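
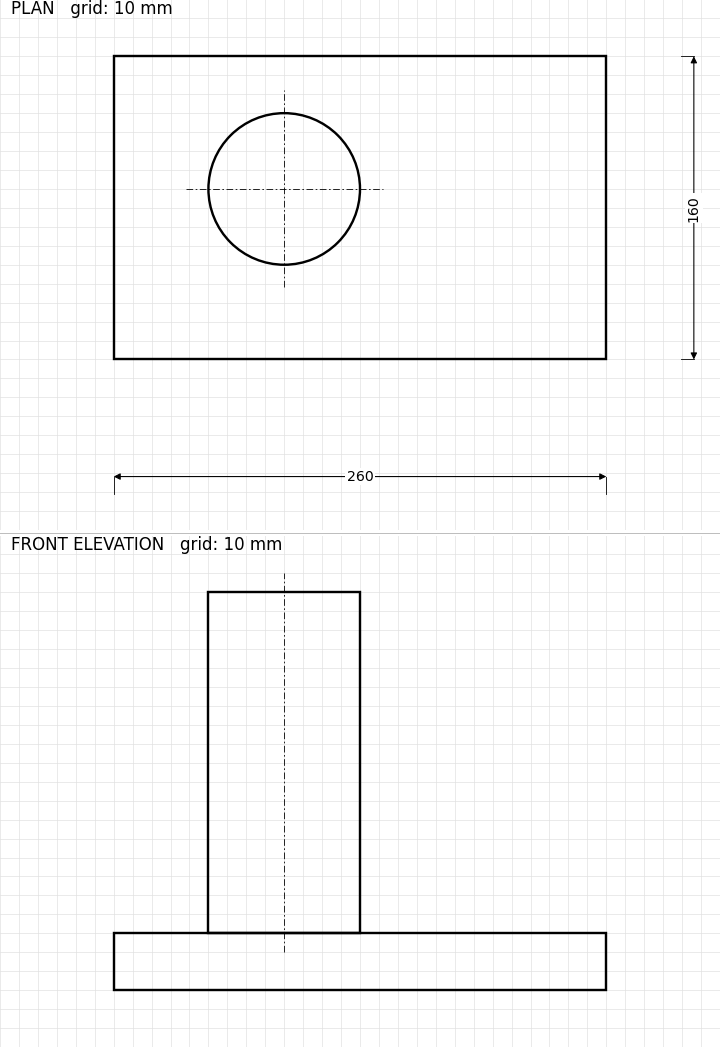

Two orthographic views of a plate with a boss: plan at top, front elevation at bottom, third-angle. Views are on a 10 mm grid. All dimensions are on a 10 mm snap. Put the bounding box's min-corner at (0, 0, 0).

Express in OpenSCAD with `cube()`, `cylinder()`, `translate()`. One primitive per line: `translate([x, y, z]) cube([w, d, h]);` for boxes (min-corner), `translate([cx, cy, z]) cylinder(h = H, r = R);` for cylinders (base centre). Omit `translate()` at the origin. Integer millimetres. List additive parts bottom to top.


cube([260, 160, 30]);
translate([90, 90, 30]) cylinder(h = 180, r = 40);


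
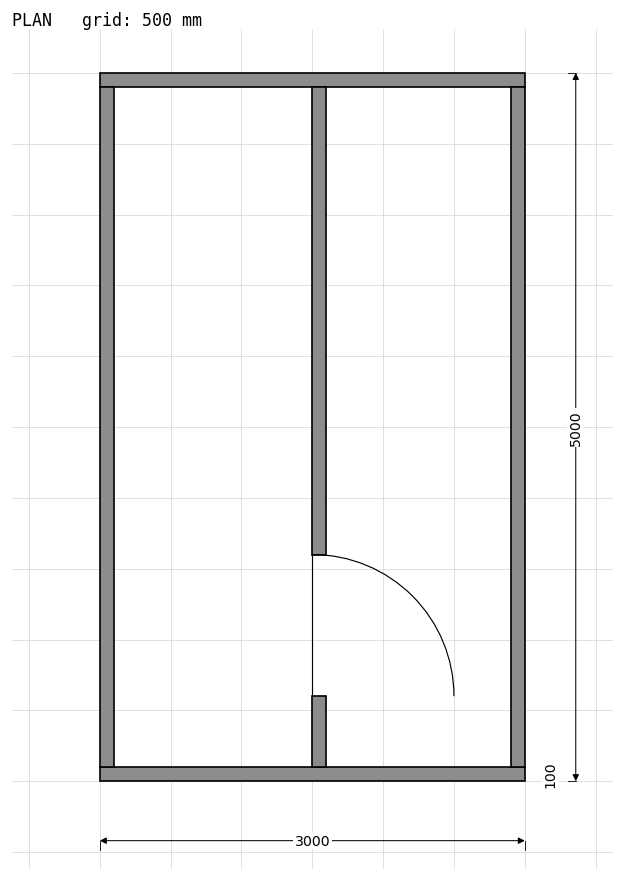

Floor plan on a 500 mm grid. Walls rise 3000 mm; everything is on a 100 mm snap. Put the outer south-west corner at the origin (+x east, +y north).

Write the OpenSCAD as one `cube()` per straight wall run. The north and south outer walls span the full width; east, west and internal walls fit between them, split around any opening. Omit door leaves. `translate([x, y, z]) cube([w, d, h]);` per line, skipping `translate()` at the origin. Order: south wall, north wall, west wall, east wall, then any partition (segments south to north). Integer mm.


cube([3000, 100, 3000]);
translate([0, 4900, 0]) cube([3000, 100, 3000]);
translate([0, 100, 0]) cube([100, 4800, 3000]);
translate([2900, 100, 0]) cube([100, 4800, 3000]);
translate([1500, 100, 0]) cube([100, 500, 3000]);
translate([1500, 1600, 0]) cube([100, 3300, 3000]);


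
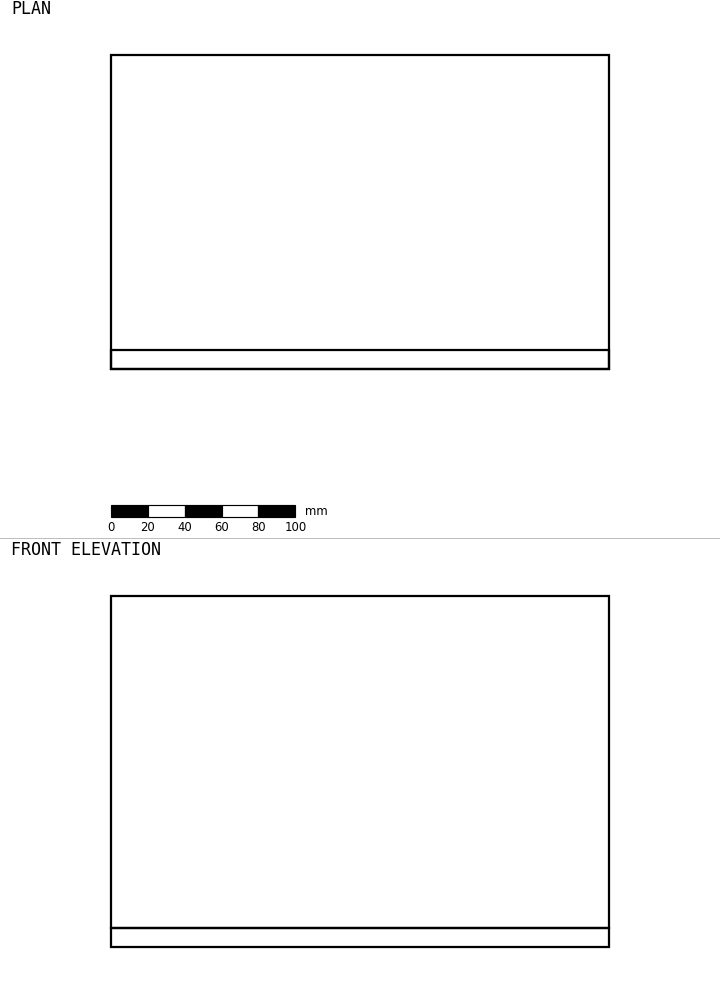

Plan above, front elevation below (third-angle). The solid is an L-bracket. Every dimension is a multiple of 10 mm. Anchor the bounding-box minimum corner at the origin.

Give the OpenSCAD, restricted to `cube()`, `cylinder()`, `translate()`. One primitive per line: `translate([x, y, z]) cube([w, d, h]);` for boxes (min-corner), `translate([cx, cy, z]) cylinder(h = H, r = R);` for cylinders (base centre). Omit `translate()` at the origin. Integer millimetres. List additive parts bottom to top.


cube([270, 170, 10]);
translate([0, 0, 10]) cube([270, 10, 180]);


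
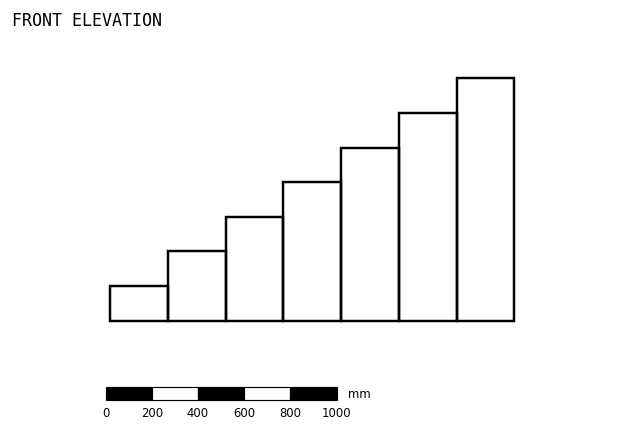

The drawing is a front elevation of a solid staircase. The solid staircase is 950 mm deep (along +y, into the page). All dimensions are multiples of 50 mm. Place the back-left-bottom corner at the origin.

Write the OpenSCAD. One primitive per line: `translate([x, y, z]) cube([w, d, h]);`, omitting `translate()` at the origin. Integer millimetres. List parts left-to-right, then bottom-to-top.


cube([250, 950, 150]);
translate([250, 0, 0]) cube([250, 950, 300]);
translate([500, 0, 0]) cube([250, 950, 450]);
translate([750, 0, 0]) cube([250, 950, 600]);
translate([1000, 0, 0]) cube([250, 950, 750]);
translate([1250, 0, 0]) cube([250, 950, 900]);
translate([1500, 0, 0]) cube([250, 950, 1050]);


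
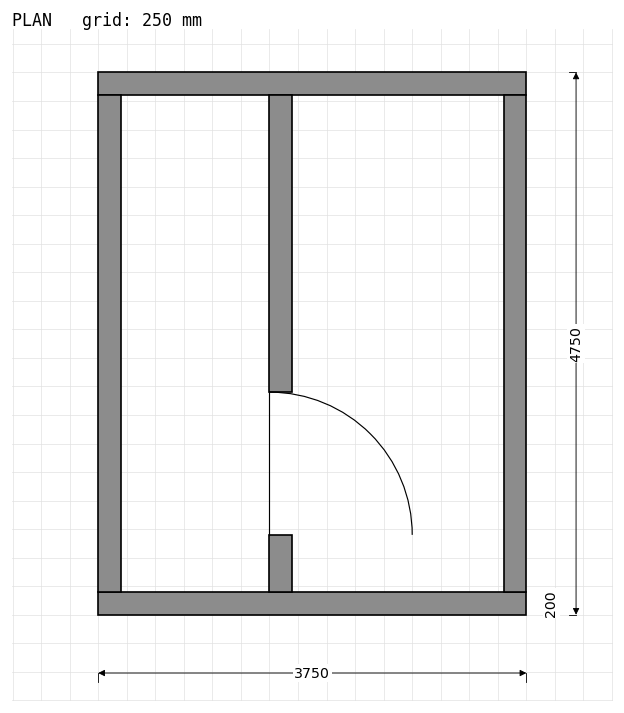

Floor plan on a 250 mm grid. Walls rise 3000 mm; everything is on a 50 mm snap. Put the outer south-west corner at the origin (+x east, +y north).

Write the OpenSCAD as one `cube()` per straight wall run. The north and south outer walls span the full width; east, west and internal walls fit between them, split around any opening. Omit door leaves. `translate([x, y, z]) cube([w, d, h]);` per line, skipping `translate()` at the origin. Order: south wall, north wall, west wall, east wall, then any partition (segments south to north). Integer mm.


cube([3750, 200, 3000]);
translate([0, 4550, 0]) cube([3750, 200, 3000]);
translate([0, 200, 0]) cube([200, 4350, 3000]);
translate([3550, 200, 0]) cube([200, 4350, 3000]);
translate([1500, 200, 0]) cube([200, 500, 3000]);
translate([1500, 1950, 0]) cube([200, 2600, 3000]);


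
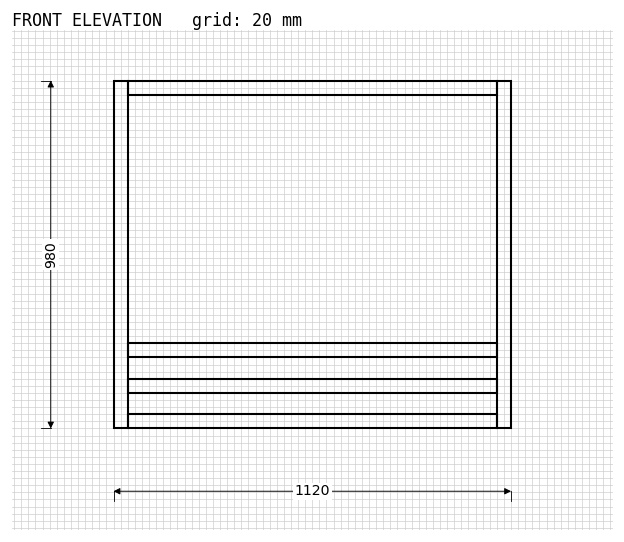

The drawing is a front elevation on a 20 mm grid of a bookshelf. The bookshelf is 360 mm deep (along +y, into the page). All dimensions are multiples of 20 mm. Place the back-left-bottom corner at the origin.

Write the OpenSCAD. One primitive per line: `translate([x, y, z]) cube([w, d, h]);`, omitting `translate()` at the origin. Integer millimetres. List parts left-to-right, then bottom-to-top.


cube([40, 360, 980]);
translate([40, 0, 0]) cube([1040, 360, 40]);
translate([40, 0, 100]) cube([1040, 360, 40]);
translate([40, 0, 200]) cube([1040, 360, 40]);
translate([40, 0, 940]) cube([1040, 360, 40]);
translate([1080, 0, 0]) cube([40, 360, 980]);


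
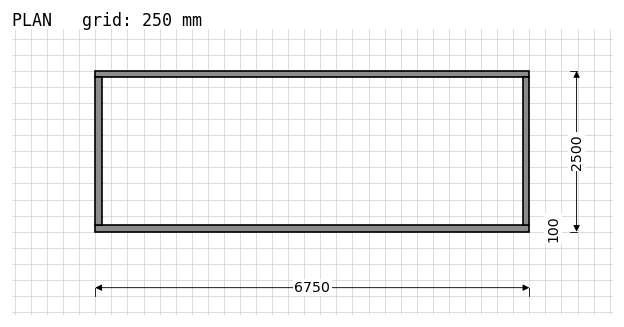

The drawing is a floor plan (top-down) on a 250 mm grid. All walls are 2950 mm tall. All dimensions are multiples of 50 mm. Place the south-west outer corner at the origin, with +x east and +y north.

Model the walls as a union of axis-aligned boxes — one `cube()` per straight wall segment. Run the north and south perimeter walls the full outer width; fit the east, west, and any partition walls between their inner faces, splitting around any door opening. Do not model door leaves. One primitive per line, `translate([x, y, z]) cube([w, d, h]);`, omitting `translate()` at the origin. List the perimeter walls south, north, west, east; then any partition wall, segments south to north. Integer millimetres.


cube([6750, 100, 2950]);
translate([0, 2400, 0]) cube([6750, 100, 2950]);
translate([0, 100, 0]) cube([100, 2300, 2950]);
translate([6650, 100, 0]) cube([100, 2300, 2950]);


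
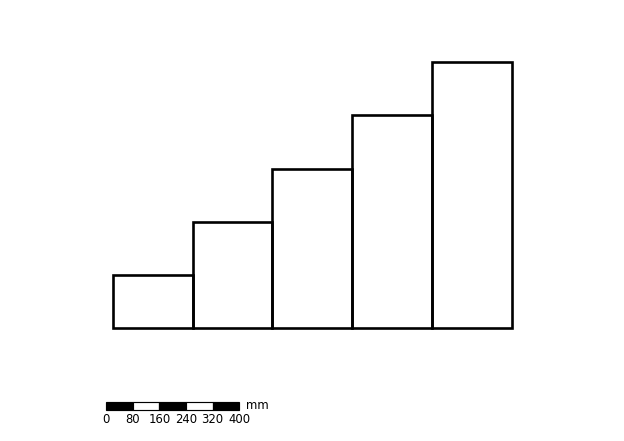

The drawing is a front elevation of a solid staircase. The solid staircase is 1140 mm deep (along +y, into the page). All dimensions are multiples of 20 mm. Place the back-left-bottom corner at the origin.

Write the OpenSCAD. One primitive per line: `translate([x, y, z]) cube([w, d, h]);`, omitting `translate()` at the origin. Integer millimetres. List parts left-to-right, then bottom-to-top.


cube([240, 1140, 160]);
translate([240, 0, 0]) cube([240, 1140, 320]);
translate([480, 0, 0]) cube([240, 1140, 480]);
translate([720, 0, 0]) cube([240, 1140, 640]);
translate([960, 0, 0]) cube([240, 1140, 800]);


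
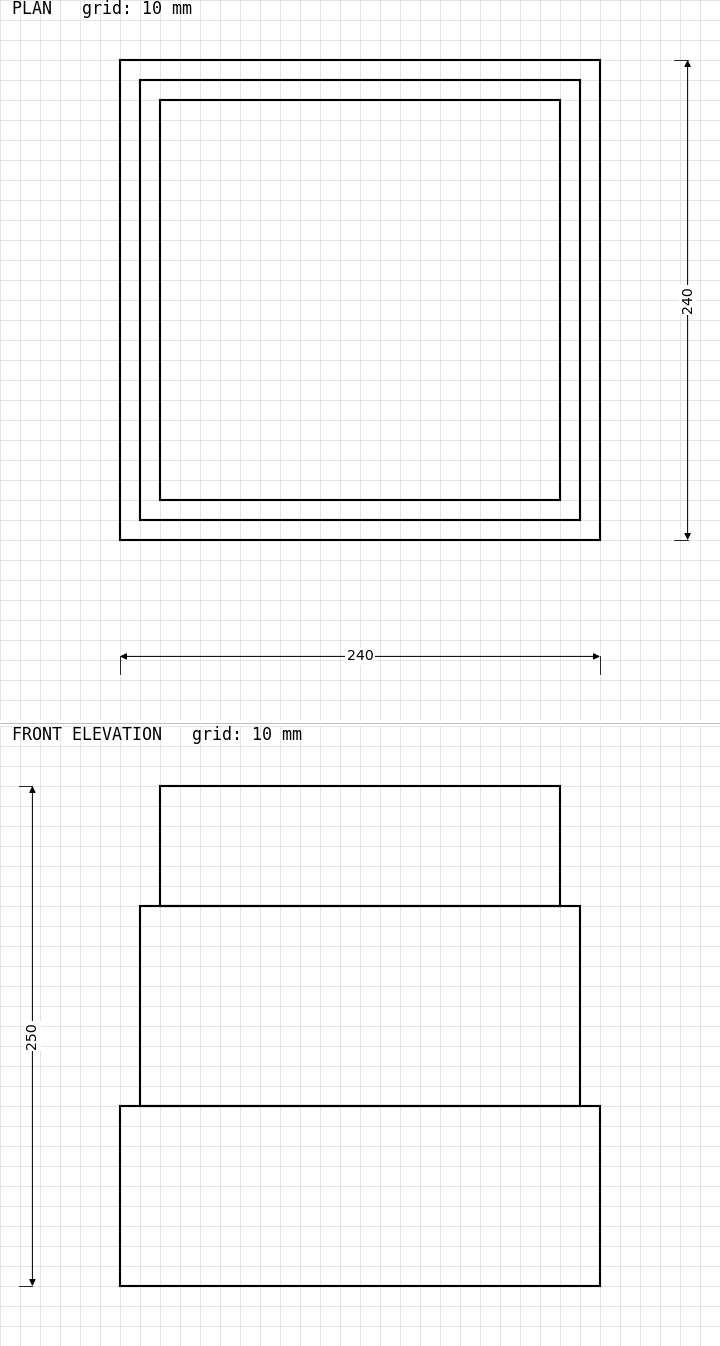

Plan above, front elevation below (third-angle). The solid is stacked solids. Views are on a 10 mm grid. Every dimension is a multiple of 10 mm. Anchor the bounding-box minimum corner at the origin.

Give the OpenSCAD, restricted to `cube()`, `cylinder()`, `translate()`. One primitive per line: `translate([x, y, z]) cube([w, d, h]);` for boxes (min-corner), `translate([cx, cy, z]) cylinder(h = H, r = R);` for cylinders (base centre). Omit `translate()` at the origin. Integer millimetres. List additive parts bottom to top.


cube([240, 240, 90]);
translate([10, 10, 90]) cube([220, 220, 100]);
translate([20, 20, 190]) cube([200, 200, 60]);


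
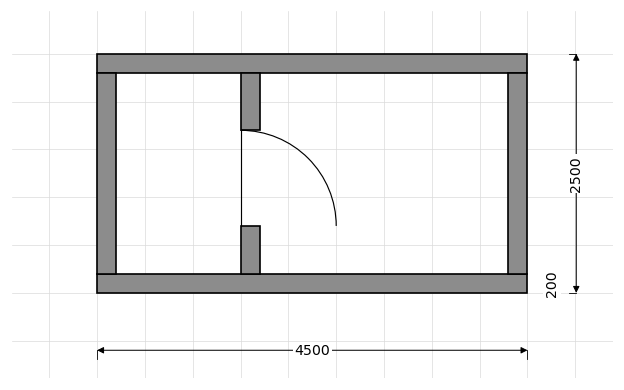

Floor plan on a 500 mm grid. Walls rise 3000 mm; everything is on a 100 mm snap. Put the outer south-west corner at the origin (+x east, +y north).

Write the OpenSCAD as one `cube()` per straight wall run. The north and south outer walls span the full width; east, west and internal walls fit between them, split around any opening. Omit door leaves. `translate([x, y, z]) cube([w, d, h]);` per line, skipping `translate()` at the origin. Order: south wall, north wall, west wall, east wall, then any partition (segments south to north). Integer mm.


cube([4500, 200, 3000]);
translate([0, 2300, 0]) cube([4500, 200, 3000]);
translate([0, 200, 0]) cube([200, 2100, 3000]);
translate([4300, 200, 0]) cube([200, 2100, 3000]);
translate([1500, 200, 0]) cube([200, 500, 3000]);
translate([1500, 1700, 0]) cube([200, 600, 3000]);


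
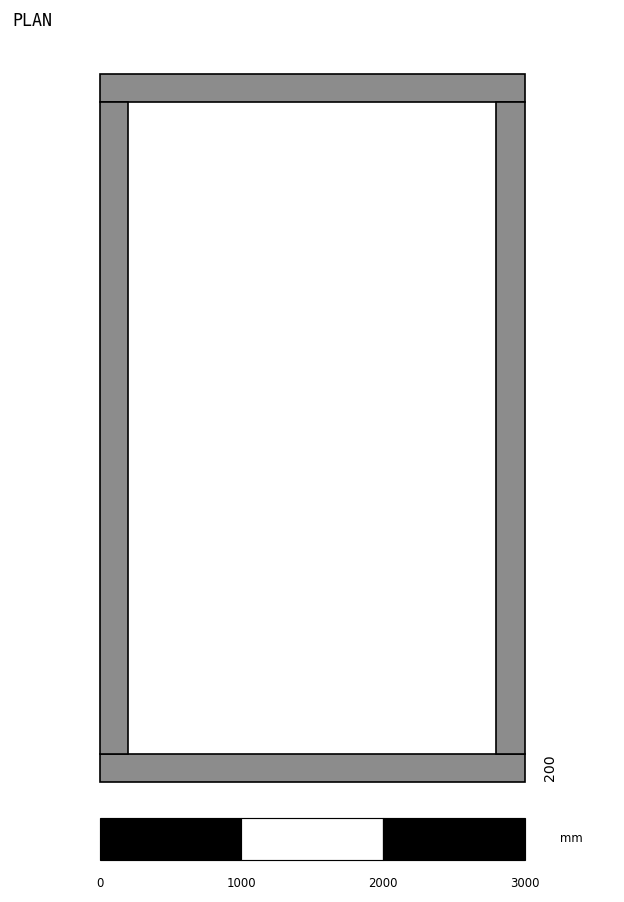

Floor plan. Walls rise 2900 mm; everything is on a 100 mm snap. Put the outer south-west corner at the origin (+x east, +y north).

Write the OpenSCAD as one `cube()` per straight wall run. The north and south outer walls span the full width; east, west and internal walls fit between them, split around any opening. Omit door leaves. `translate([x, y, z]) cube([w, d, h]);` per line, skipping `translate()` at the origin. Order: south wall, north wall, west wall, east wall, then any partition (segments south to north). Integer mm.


cube([3000, 200, 2900]);
translate([0, 4800, 0]) cube([3000, 200, 2900]);
translate([0, 200, 0]) cube([200, 4600, 2900]);
translate([2800, 200, 0]) cube([200, 4600, 2900]);


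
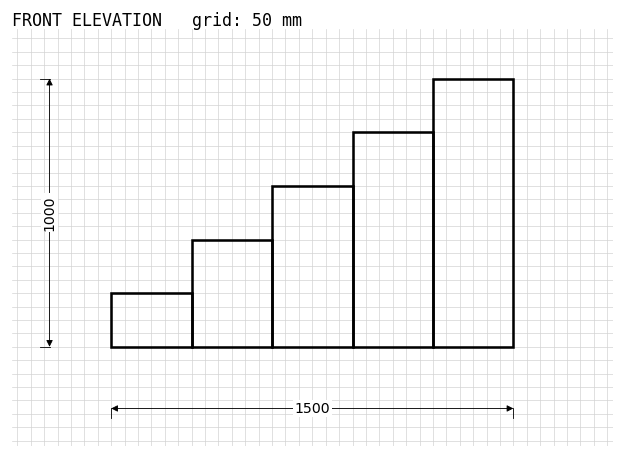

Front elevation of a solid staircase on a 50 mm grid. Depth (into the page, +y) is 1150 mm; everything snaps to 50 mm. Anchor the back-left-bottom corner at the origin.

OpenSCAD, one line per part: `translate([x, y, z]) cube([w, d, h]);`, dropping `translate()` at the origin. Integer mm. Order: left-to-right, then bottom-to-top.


cube([300, 1150, 200]);
translate([300, 0, 0]) cube([300, 1150, 400]);
translate([600, 0, 0]) cube([300, 1150, 600]);
translate([900, 0, 0]) cube([300, 1150, 800]);
translate([1200, 0, 0]) cube([300, 1150, 1000]);


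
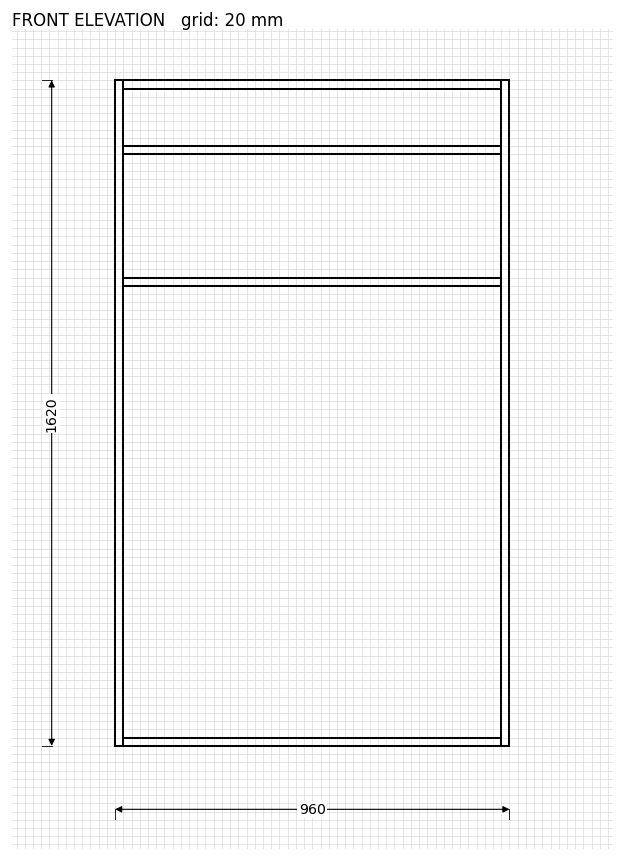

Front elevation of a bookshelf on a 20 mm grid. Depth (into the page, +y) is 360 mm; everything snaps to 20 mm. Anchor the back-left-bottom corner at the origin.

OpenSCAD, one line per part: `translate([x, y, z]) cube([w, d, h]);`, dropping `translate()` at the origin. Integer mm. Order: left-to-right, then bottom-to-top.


cube([20, 360, 1620]);
translate([20, 0, 0]) cube([920, 360, 20]);
translate([20, 0, 1120]) cube([920, 360, 20]);
translate([20, 0, 1440]) cube([920, 360, 20]);
translate([20, 0, 1600]) cube([920, 360, 20]);
translate([940, 0, 0]) cube([20, 360, 1620]);


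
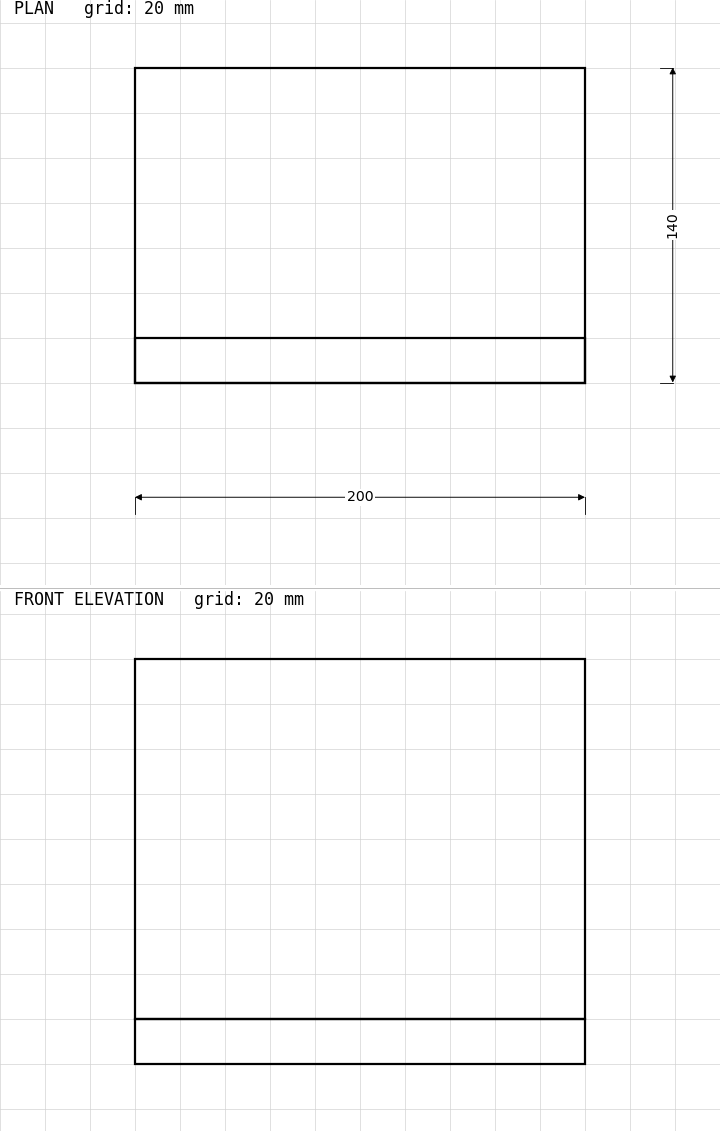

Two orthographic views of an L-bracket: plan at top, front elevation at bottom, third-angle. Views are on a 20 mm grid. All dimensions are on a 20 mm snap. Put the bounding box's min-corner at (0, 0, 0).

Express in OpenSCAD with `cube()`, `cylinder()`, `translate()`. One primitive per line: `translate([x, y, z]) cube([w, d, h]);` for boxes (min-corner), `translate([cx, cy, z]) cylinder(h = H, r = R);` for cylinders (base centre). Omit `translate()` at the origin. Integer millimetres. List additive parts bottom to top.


cube([200, 140, 20]);
translate([0, 0, 20]) cube([200, 20, 160]);


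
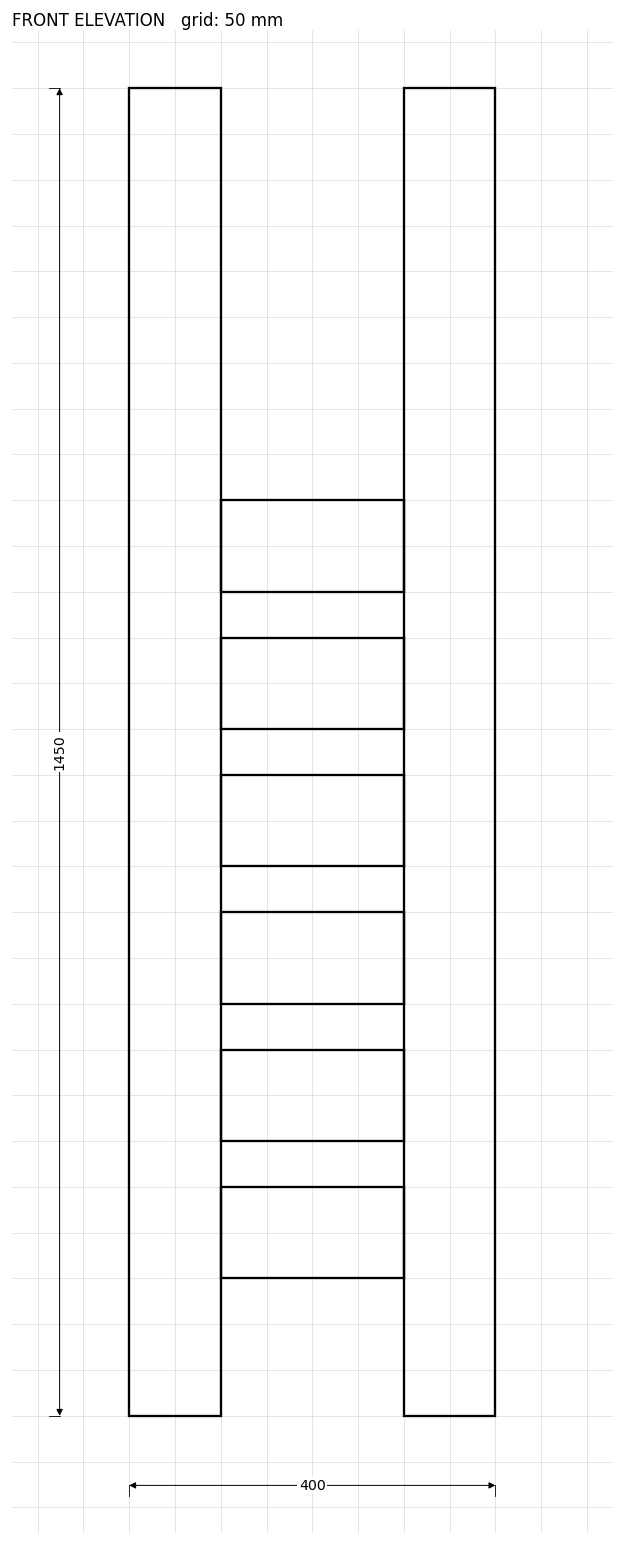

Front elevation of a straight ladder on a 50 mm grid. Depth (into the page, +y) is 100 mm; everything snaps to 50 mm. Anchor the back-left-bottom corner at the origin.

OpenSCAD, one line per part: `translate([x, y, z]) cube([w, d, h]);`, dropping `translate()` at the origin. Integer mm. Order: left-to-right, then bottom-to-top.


cube([100, 100, 1450]);
translate([100, 0, 150]) cube([200, 100, 100]);
translate([100, 0, 300]) cube([200, 100, 100]);
translate([100, 0, 450]) cube([200, 100, 100]);
translate([100, 0, 600]) cube([200, 100, 100]);
translate([100, 0, 750]) cube([200, 100, 100]);
translate([100, 0, 900]) cube([200, 100, 100]);
translate([300, 0, 0]) cube([100, 100, 1450]);


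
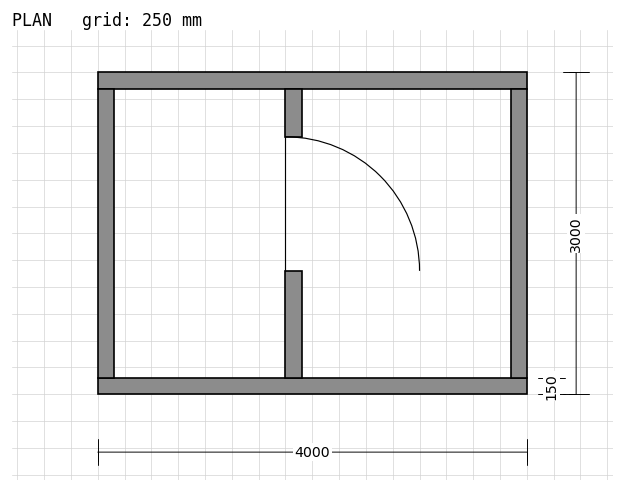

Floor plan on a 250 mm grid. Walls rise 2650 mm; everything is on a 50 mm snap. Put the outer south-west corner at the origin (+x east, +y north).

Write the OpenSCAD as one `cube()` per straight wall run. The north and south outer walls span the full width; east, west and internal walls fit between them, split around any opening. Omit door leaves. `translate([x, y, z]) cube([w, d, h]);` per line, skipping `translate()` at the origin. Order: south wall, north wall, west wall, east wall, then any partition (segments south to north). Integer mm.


cube([4000, 150, 2650]);
translate([0, 2850, 0]) cube([4000, 150, 2650]);
translate([0, 150, 0]) cube([150, 2700, 2650]);
translate([3850, 150, 0]) cube([150, 2700, 2650]);
translate([1750, 150, 0]) cube([150, 1000, 2650]);
translate([1750, 2400, 0]) cube([150, 450, 2650]);


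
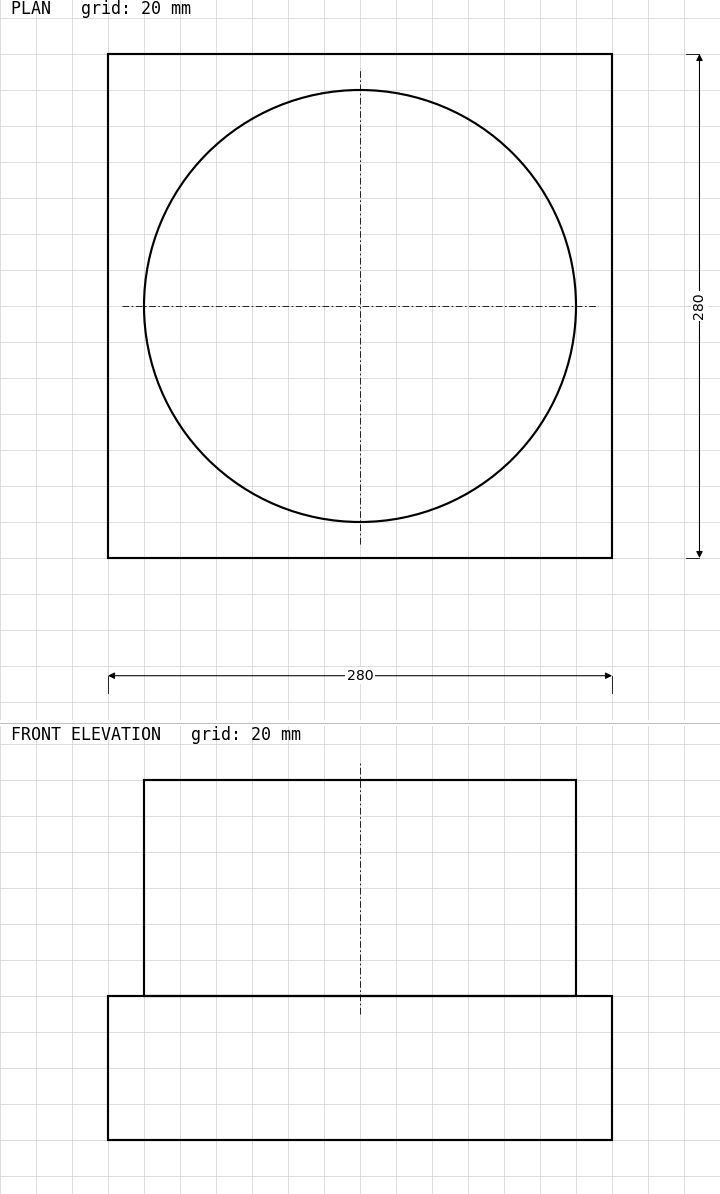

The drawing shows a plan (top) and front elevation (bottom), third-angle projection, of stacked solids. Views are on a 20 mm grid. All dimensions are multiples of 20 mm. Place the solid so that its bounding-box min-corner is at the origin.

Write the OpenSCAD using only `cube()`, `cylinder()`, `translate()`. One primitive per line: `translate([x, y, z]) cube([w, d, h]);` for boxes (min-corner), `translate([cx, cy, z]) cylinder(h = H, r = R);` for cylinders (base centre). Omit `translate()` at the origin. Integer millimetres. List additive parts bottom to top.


cube([280, 280, 80]);
translate([140, 140, 80]) cylinder(h = 120, r = 120);


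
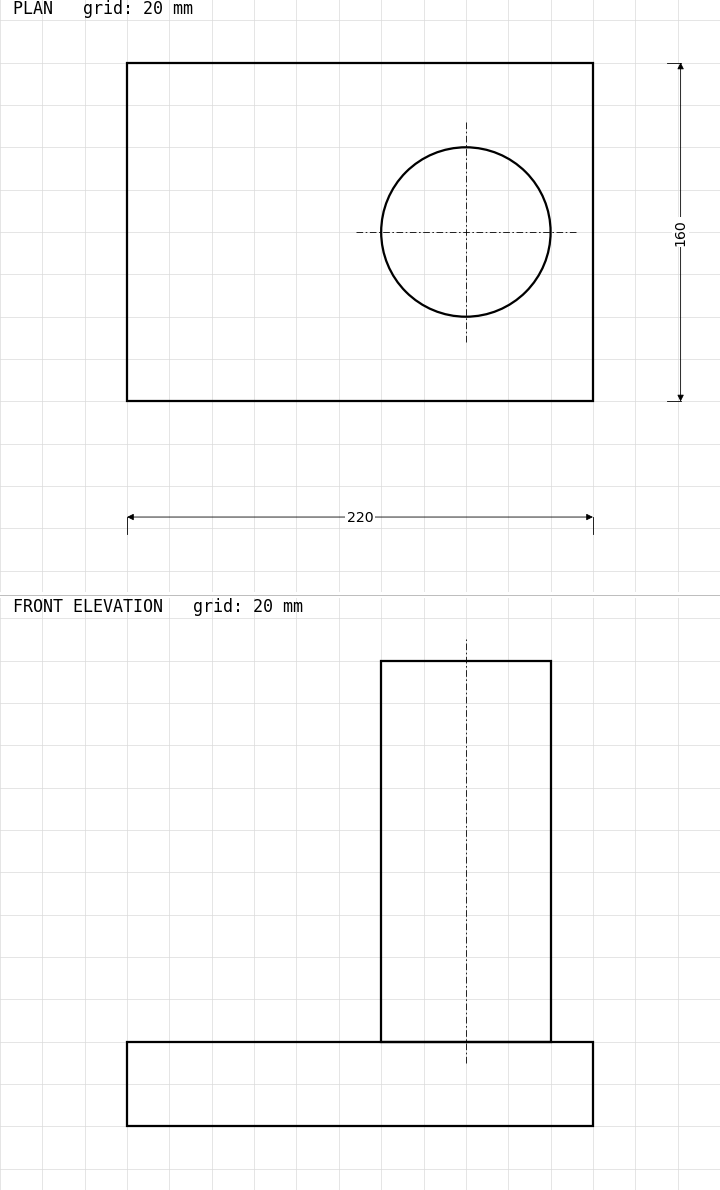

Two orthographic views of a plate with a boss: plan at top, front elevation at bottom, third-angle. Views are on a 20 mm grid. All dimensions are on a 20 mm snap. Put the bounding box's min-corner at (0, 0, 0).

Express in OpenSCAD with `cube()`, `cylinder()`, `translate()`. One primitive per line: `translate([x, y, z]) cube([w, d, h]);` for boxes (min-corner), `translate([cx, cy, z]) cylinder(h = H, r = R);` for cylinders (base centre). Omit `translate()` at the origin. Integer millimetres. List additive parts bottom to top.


cube([220, 160, 40]);
translate([160, 80, 40]) cylinder(h = 180, r = 40);


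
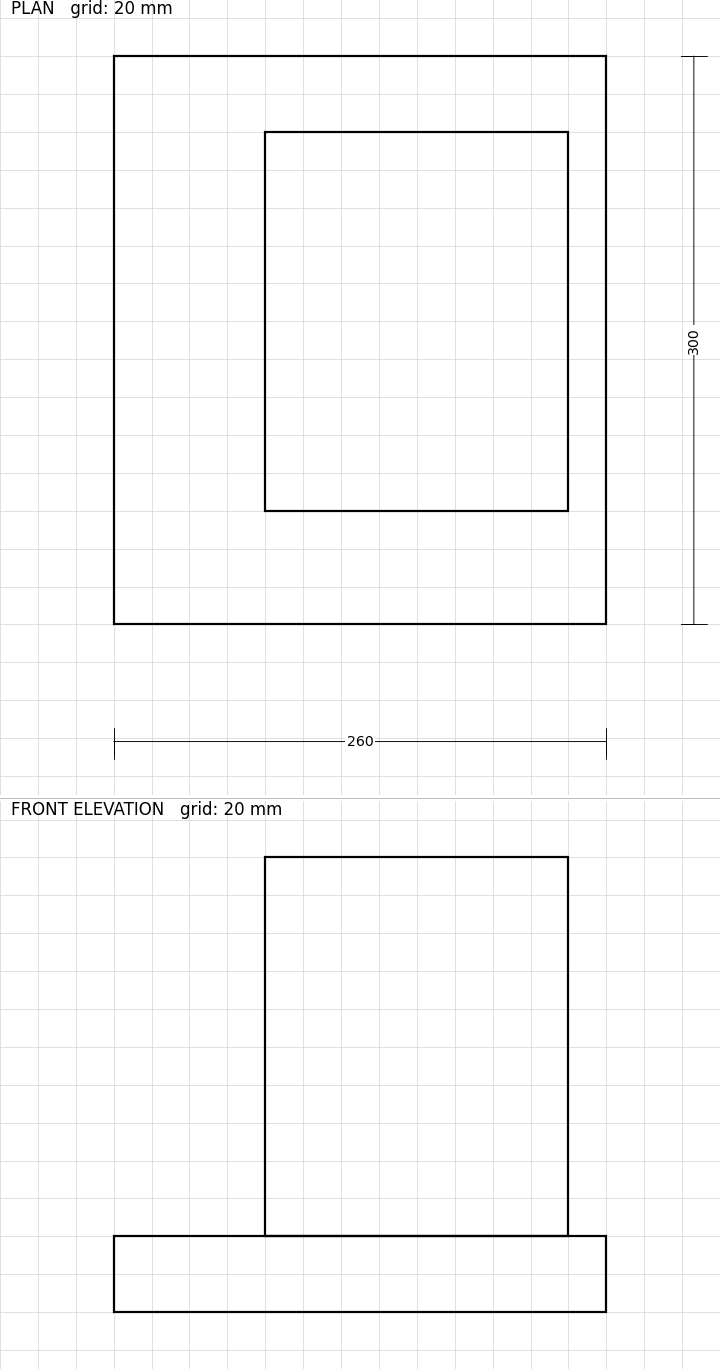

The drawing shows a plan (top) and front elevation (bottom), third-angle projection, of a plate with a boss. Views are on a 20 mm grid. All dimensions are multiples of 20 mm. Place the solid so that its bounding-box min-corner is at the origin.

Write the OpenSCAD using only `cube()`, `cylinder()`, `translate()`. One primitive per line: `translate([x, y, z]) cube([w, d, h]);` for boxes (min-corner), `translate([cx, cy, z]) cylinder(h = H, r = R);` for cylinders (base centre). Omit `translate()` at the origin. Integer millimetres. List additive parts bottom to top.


cube([260, 300, 40]);
translate([80, 60, 40]) cube([160, 200, 200]);


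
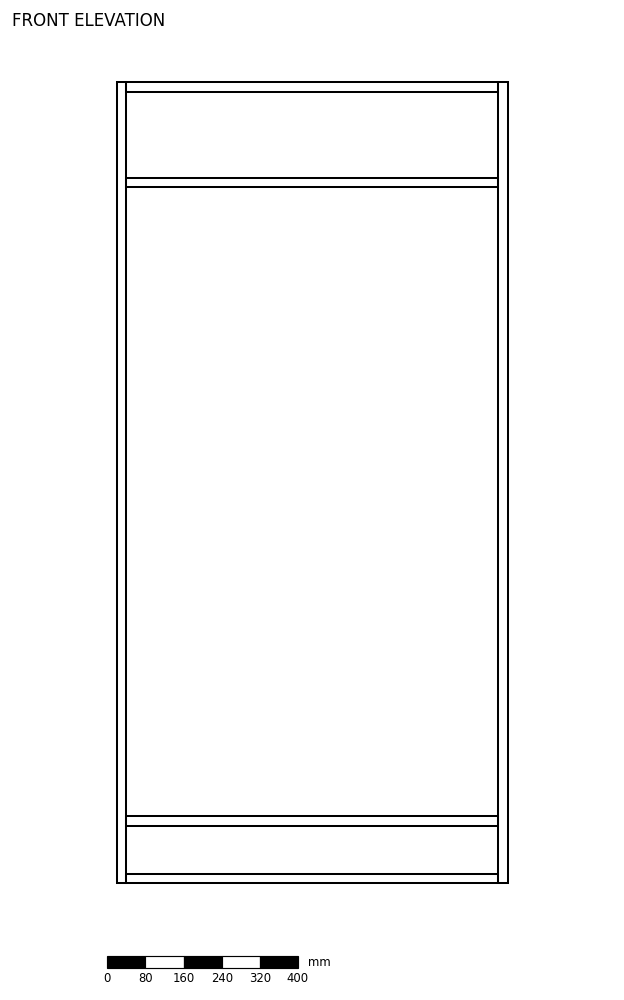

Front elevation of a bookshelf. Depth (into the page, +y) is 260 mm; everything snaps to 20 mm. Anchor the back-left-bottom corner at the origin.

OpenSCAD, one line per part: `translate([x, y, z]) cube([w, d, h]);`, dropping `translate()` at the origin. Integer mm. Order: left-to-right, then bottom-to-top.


cube([20, 260, 1680]);
translate([20, 0, 0]) cube([780, 260, 20]);
translate([20, 0, 120]) cube([780, 260, 20]);
translate([20, 0, 1460]) cube([780, 260, 20]);
translate([20, 0, 1660]) cube([780, 260, 20]);
translate([800, 0, 0]) cube([20, 260, 1680]);


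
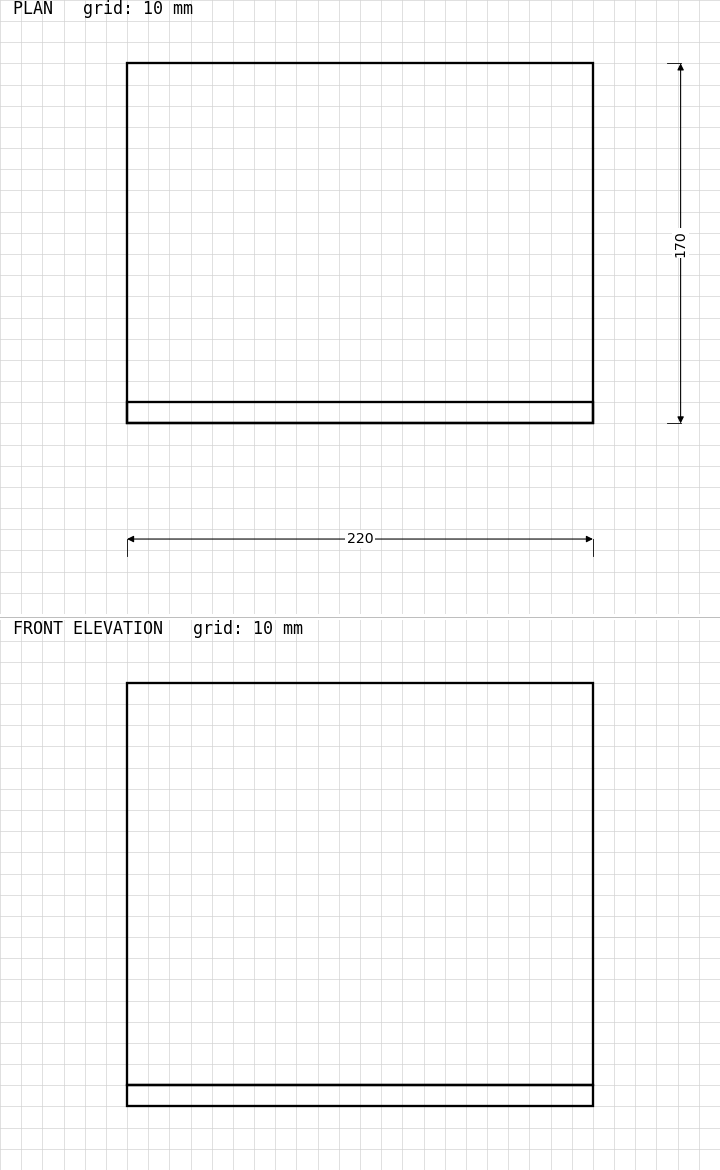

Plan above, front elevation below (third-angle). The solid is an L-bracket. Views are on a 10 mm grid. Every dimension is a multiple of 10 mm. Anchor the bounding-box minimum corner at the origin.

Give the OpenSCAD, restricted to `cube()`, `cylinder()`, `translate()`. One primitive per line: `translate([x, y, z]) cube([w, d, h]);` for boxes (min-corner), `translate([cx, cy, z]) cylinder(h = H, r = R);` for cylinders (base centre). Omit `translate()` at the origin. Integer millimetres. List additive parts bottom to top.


cube([220, 170, 10]);
translate([0, 0, 10]) cube([220, 10, 190]);


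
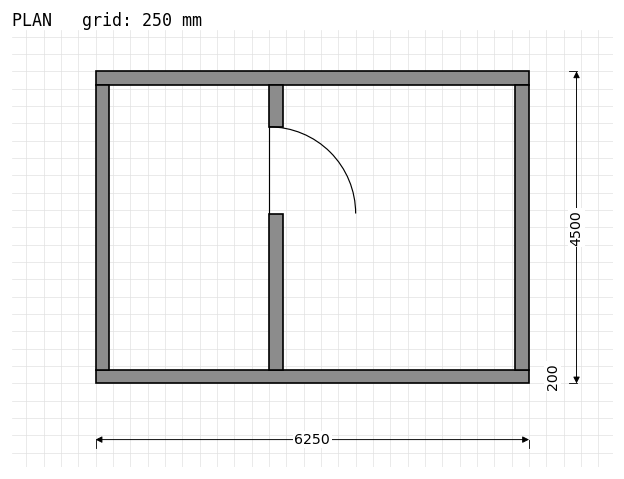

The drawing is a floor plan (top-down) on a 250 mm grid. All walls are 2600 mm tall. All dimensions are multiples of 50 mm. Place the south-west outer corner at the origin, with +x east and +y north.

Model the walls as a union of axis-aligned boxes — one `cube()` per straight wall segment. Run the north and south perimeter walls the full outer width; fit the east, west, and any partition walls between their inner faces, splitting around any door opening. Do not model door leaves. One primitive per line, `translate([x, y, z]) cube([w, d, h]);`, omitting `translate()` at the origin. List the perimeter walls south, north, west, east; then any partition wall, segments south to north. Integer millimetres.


cube([6250, 200, 2600]);
translate([0, 4300, 0]) cube([6250, 200, 2600]);
translate([0, 200, 0]) cube([200, 4100, 2600]);
translate([6050, 200, 0]) cube([200, 4100, 2600]);
translate([2500, 200, 0]) cube([200, 2250, 2600]);
translate([2500, 3700, 0]) cube([200, 600, 2600]);


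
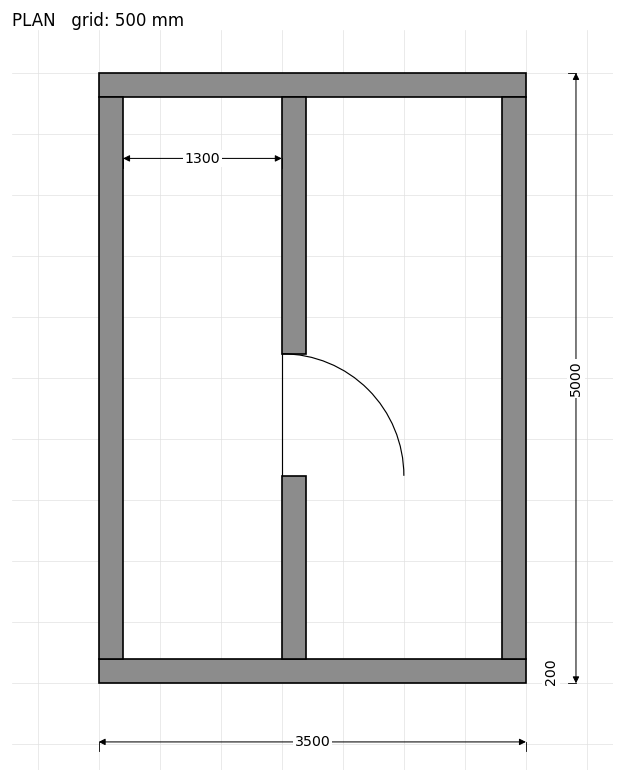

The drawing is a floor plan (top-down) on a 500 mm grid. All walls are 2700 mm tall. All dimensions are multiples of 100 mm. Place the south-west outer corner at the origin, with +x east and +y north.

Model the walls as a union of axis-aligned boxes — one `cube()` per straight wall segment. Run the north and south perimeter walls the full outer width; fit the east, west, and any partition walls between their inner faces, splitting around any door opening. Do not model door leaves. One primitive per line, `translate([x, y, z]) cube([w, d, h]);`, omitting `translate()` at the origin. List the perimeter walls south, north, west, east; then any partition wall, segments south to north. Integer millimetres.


cube([3500, 200, 2700]);
translate([0, 4800, 0]) cube([3500, 200, 2700]);
translate([0, 200, 0]) cube([200, 4600, 2700]);
translate([3300, 200, 0]) cube([200, 4600, 2700]);
translate([1500, 200, 0]) cube([200, 1500, 2700]);
translate([1500, 2700, 0]) cube([200, 2100, 2700]);


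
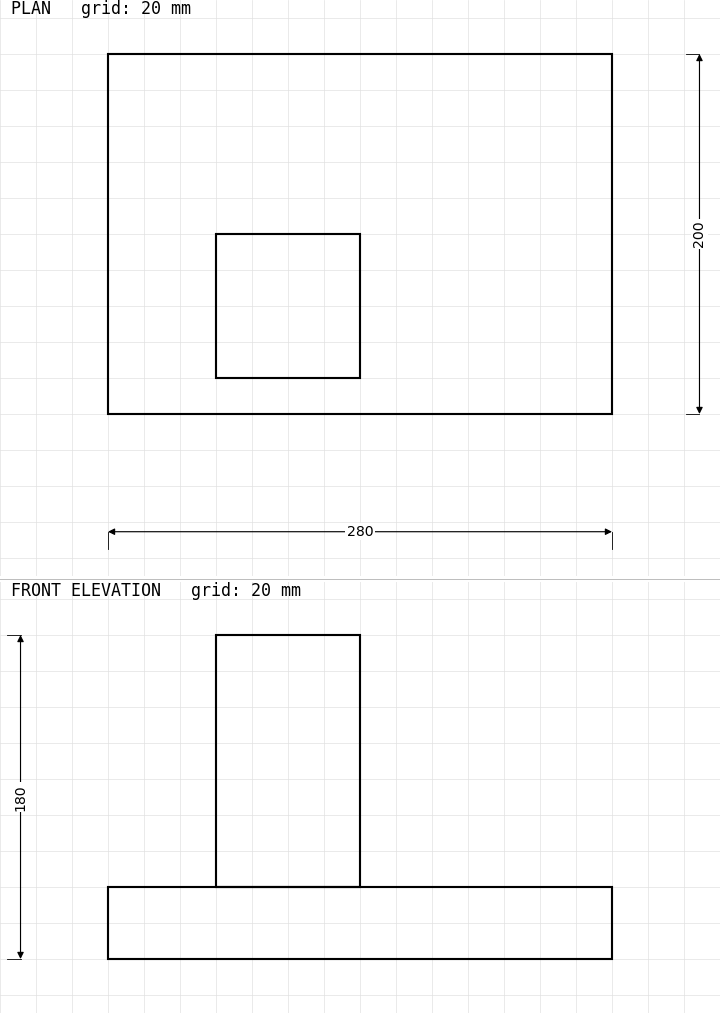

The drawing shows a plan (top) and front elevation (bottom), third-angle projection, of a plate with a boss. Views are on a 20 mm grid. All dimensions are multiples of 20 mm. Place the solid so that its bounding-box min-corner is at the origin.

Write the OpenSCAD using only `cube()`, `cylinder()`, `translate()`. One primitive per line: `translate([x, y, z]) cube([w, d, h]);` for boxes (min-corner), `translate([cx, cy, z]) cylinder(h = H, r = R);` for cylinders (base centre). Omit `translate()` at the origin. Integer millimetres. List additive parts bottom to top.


cube([280, 200, 40]);
translate([60, 20, 40]) cube([80, 80, 140]);


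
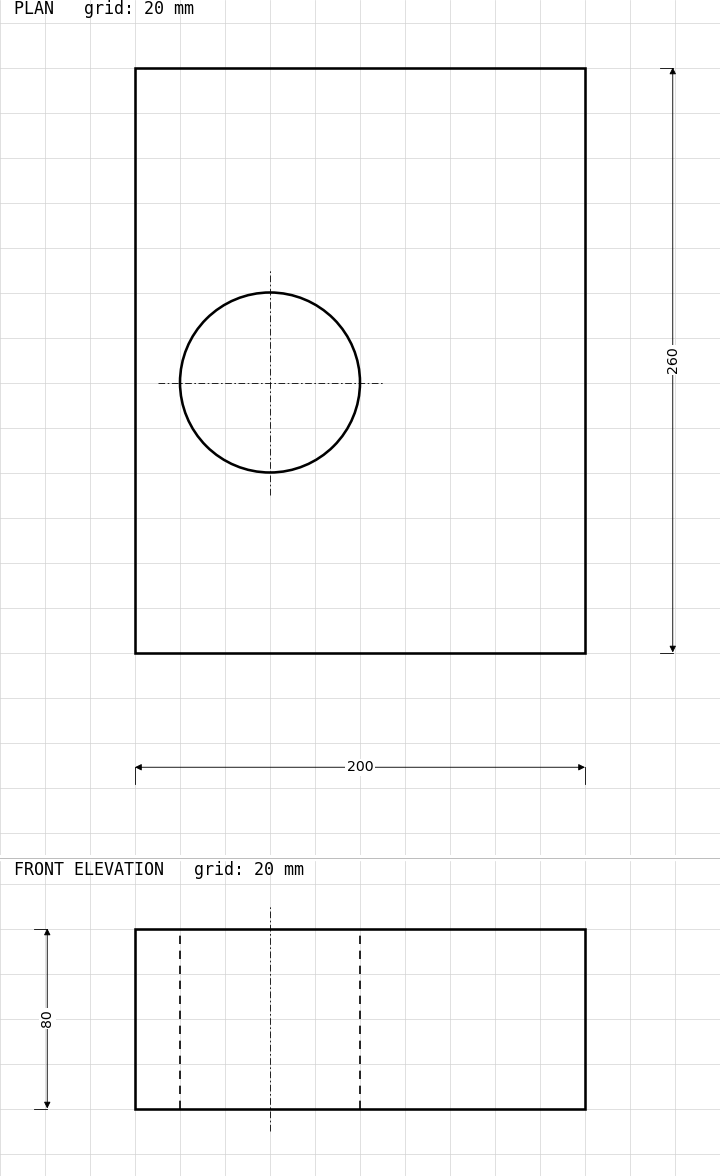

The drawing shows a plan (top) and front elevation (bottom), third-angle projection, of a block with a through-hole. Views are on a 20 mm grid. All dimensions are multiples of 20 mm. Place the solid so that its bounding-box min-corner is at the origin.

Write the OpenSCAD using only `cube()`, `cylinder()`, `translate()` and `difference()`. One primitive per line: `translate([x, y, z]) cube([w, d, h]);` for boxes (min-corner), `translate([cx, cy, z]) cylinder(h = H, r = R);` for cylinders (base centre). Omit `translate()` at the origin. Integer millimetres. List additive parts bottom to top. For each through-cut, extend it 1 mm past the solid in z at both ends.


difference() {
  cube([200, 260, 80]);
  translate([60, 120, -1]) cylinder(h = 82, r = 40);
}


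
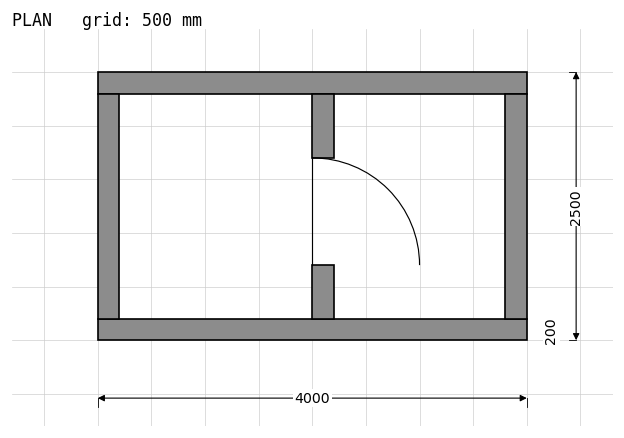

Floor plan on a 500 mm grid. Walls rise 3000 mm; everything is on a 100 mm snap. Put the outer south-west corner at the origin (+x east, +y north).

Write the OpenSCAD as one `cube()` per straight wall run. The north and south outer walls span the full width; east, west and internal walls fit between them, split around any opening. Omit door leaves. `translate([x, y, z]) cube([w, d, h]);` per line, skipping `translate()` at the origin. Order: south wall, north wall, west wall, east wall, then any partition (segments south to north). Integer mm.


cube([4000, 200, 3000]);
translate([0, 2300, 0]) cube([4000, 200, 3000]);
translate([0, 200, 0]) cube([200, 2100, 3000]);
translate([3800, 200, 0]) cube([200, 2100, 3000]);
translate([2000, 200, 0]) cube([200, 500, 3000]);
translate([2000, 1700, 0]) cube([200, 600, 3000]);


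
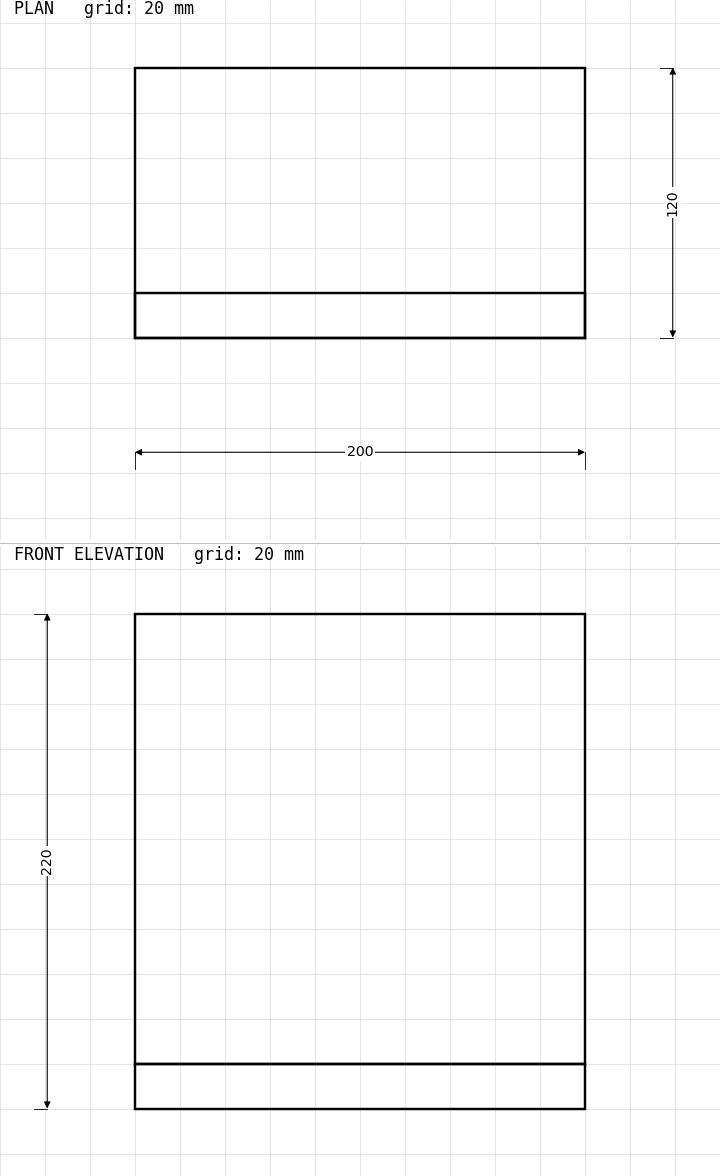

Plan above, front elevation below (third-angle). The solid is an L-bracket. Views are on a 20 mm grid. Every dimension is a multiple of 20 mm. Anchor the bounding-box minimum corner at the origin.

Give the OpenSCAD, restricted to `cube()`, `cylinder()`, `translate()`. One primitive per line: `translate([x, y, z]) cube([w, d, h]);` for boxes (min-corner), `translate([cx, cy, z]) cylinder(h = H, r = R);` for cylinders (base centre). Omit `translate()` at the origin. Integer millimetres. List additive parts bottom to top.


cube([200, 120, 20]);
translate([0, 0, 20]) cube([200, 20, 200]);


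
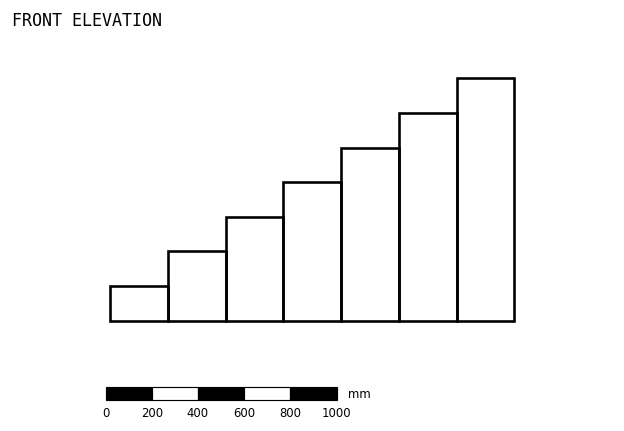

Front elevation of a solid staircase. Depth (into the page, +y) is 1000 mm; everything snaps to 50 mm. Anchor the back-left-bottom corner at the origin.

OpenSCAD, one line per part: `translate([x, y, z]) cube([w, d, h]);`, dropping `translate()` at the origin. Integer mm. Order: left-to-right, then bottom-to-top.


cube([250, 1000, 150]);
translate([250, 0, 0]) cube([250, 1000, 300]);
translate([500, 0, 0]) cube([250, 1000, 450]);
translate([750, 0, 0]) cube([250, 1000, 600]);
translate([1000, 0, 0]) cube([250, 1000, 750]);
translate([1250, 0, 0]) cube([250, 1000, 900]);
translate([1500, 0, 0]) cube([250, 1000, 1050]);


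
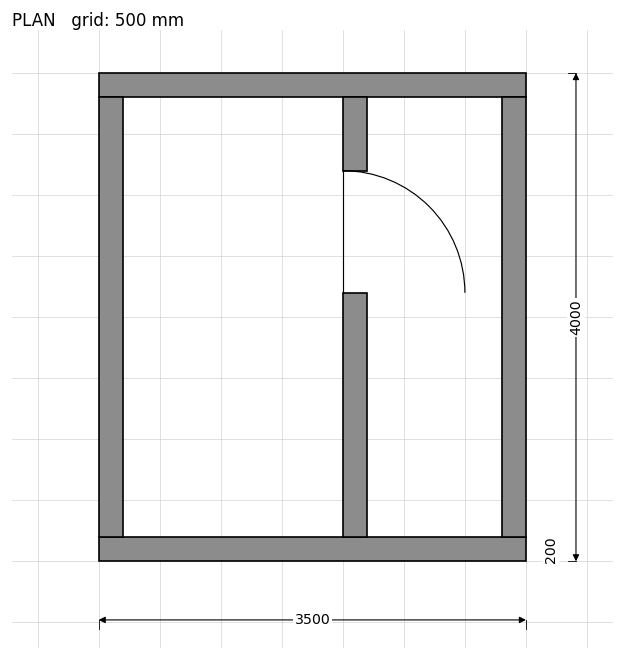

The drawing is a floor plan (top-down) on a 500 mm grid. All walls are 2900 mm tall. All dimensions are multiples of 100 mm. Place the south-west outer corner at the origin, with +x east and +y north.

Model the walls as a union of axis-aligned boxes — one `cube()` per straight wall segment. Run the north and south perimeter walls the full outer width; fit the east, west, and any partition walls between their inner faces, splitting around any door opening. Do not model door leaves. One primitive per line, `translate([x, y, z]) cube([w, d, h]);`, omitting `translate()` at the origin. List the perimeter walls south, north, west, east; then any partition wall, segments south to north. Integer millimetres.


cube([3500, 200, 2900]);
translate([0, 3800, 0]) cube([3500, 200, 2900]);
translate([0, 200, 0]) cube([200, 3600, 2900]);
translate([3300, 200, 0]) cube([200, 3600, 2900]);
translate([2000, 200, 0]) cube([200, 2000, 2900]);
translate([2000, 3200, 0]) cube([200, 600, 2900]);


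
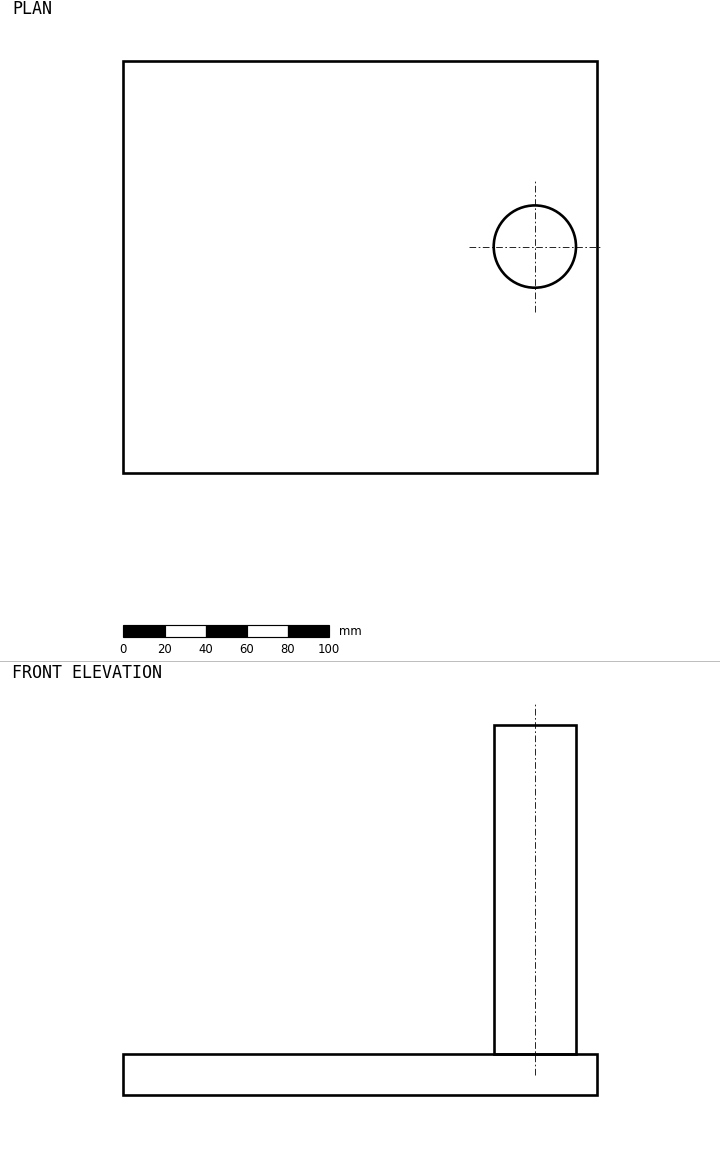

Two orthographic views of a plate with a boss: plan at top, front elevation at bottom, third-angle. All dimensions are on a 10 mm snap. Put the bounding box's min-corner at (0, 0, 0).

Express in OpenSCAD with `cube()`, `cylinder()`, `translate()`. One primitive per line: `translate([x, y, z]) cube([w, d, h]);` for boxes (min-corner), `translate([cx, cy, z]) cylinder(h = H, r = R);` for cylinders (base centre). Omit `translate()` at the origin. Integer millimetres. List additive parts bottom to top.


cube([230, 200, 20]);
translate([200, 110, 20]) cylinder(h = 160, r = 20);


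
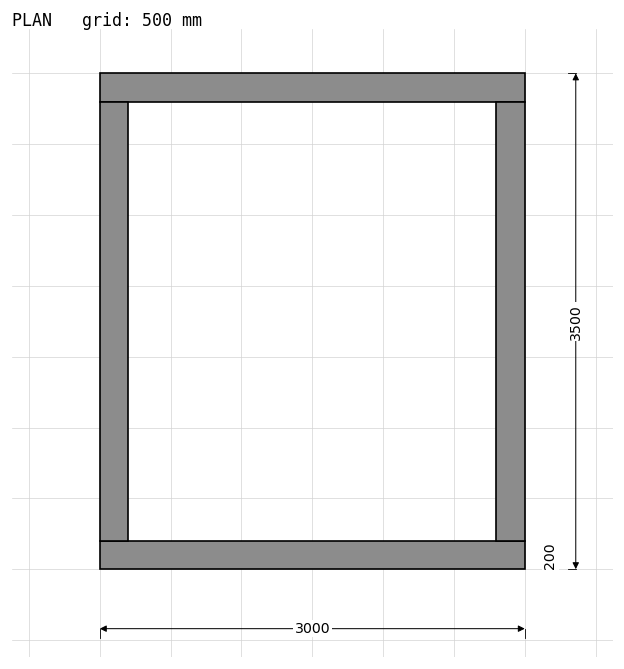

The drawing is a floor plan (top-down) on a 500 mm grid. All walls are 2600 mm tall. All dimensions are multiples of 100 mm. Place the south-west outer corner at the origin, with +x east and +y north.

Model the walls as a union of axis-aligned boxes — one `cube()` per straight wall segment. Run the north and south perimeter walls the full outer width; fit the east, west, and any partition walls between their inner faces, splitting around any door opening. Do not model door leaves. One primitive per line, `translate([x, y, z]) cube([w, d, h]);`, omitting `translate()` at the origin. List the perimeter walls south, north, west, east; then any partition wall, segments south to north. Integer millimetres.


cube([3000, 200, 2600]);
translate([0, 3300, 0]) cube([3000, 200, 2600]);
translate([0, 200, 0]) cube([200, 3100, 2600]);
translate([2800, 200, 0]) cube([200, 3100, 2600]);


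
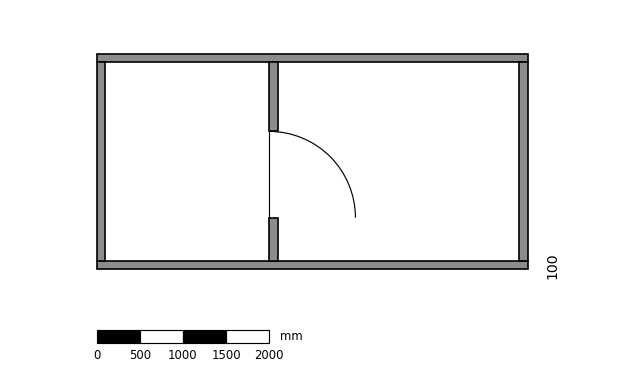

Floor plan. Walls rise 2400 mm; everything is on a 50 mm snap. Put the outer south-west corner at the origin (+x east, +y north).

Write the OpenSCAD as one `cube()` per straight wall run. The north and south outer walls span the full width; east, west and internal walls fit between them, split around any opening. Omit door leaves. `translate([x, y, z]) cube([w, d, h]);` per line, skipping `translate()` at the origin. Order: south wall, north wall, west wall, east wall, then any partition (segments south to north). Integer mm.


cube([5000, 100, 2400]);
translate([0, 2400, 0]) cube([5000, 100, 2400]);
translate([0, 100, 0]) cube([100, 2300, 2400]);
translate([4900, 100, 0]) cube([100, 2300, 2400]);
translate([2000, 100, 0]) cube([100, 500, 2400]);
translate([2000, 1600, 0]) cube([100, 800, 2400]);


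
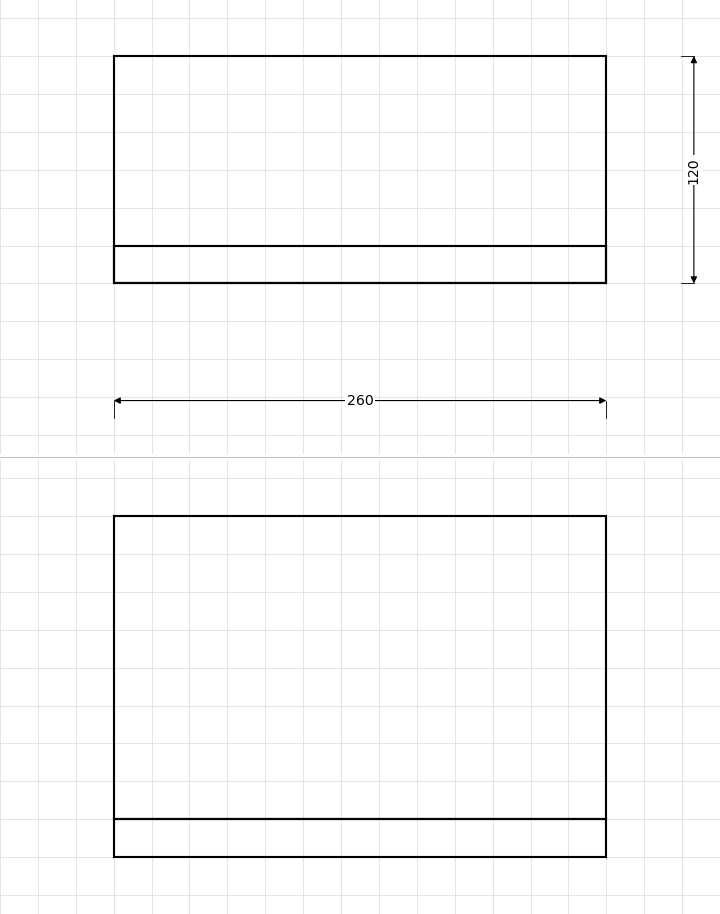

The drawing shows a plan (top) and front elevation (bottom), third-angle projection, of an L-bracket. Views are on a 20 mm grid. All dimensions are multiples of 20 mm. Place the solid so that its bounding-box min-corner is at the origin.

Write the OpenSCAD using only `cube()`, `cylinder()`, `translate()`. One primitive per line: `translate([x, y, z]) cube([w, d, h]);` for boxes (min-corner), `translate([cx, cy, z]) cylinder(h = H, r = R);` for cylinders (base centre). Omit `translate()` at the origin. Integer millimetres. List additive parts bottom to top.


cube([260, 120, 20]);
translate([0, 0, 20]) cube([260, 20, 160]);


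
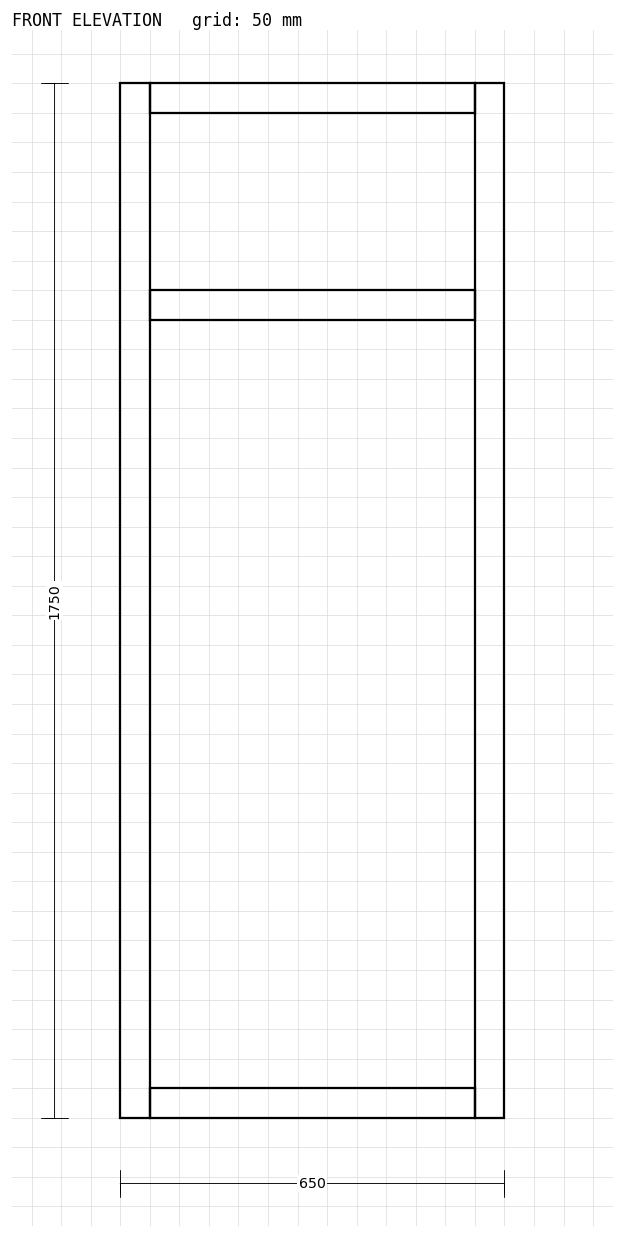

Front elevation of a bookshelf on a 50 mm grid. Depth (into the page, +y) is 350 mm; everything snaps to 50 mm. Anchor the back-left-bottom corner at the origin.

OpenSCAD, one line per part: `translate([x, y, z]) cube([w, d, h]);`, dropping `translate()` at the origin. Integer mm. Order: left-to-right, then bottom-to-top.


cube([50, 350, 1750]);
translate([50, 0, 0]) cube([550, 350, 50]);
translate([50, 0, 1350]) cube([550, 350, 50]);
translate([50, 0, 1700]) cube([550, 350, 50]);
translate([600, 0, 0]) cube([50, 350, 1750]);


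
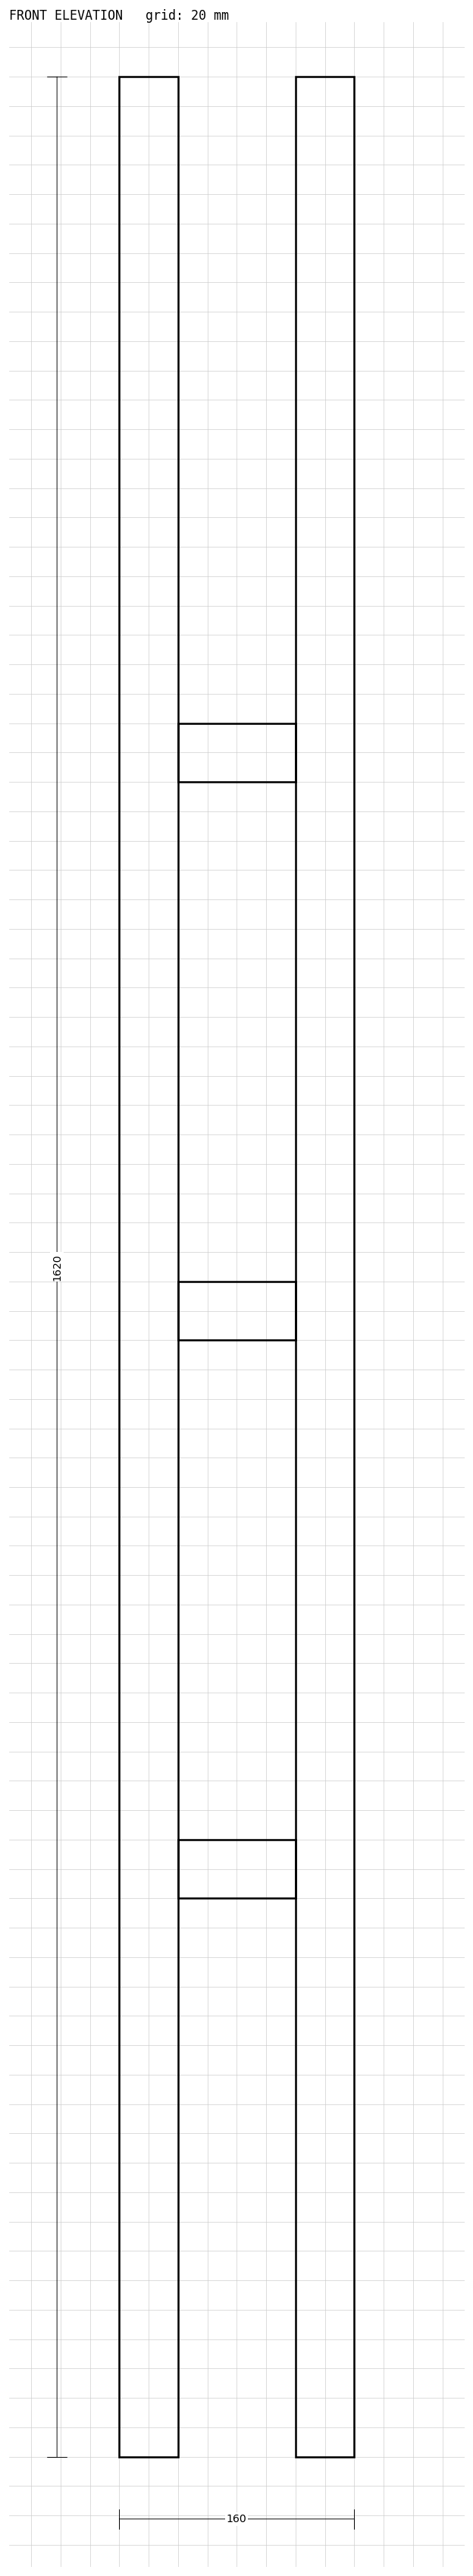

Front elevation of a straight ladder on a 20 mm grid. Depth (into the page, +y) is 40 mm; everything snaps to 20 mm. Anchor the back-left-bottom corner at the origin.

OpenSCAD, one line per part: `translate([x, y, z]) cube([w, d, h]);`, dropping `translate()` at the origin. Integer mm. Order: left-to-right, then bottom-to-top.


cube([40, 40, 1620]);
translate([40, 0, 380]) cube([80, 40, 40]);
translate([40, 0, 760]) cube([80, 40, 40]);
translate([40, 0, 1140]) cube([80, 40, 40]);
translate([120, 0, 0]) cube([40, 40, 1620]);


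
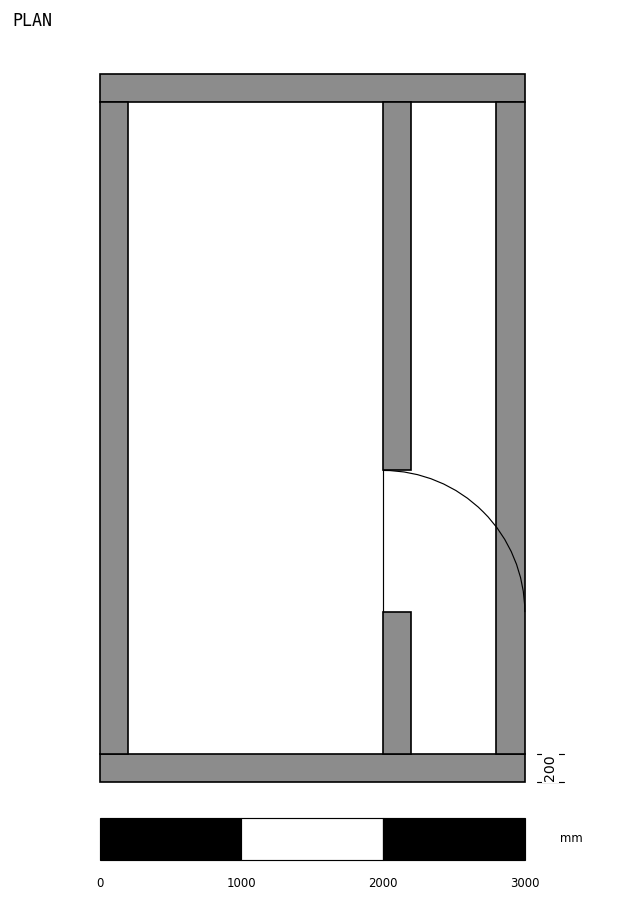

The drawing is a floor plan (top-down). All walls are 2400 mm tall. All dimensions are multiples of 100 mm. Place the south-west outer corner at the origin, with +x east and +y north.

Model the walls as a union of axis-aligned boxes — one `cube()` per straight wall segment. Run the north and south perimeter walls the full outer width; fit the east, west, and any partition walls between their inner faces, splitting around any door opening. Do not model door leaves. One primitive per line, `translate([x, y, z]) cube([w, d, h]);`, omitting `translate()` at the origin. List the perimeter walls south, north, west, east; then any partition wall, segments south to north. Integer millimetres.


cube([3000, 200, 2400]);
translate([0, 4800, 0]) cube([3000, 200, 2400]);
translate([0, 200, 0]) cube([200, 4600, 2400]);
translate([2800, 200, 0]) cube([200, 4600, 2400]);
translate([2000, 200, 0]) cube([200, 1000, 2400]);
translate([2000, 2200, 0]) cube([200, 2600, 2400]);


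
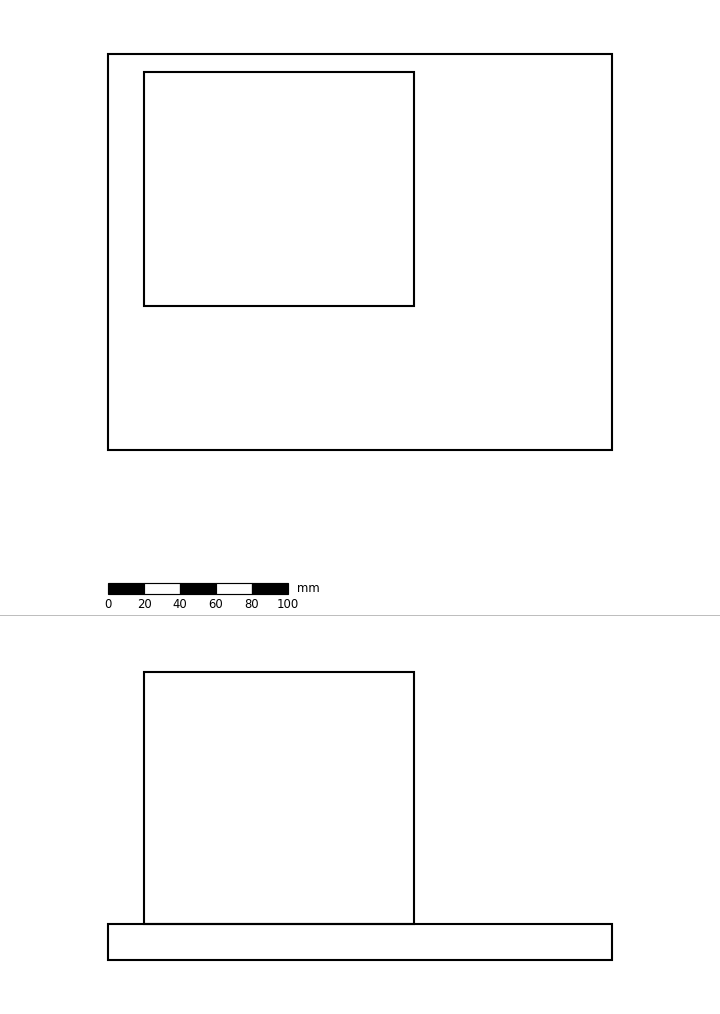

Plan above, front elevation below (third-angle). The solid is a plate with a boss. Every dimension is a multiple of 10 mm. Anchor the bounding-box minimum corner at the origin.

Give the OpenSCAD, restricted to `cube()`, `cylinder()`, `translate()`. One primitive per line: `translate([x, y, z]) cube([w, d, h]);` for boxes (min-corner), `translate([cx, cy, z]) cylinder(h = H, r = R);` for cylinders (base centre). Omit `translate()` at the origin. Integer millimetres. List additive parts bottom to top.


cube([280, 220, 20]);
translate([20, 80, 20]) cube([150, 130, 140]);
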